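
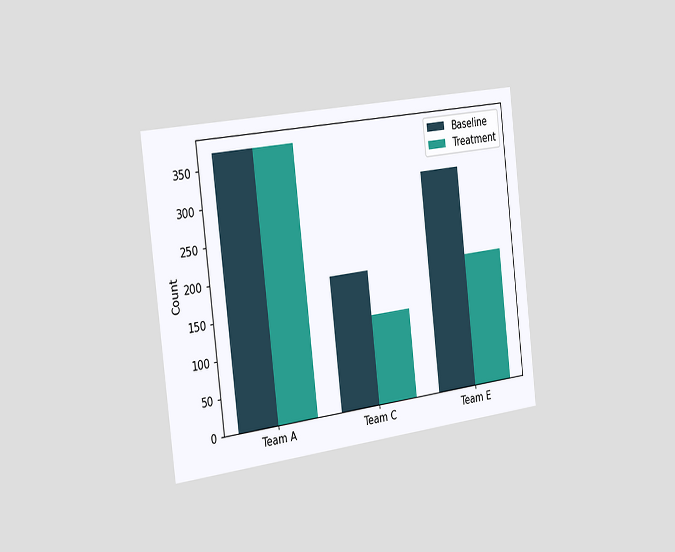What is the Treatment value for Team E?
186

The chart is tilted about 7° counter-clockwise and viewed slightly from the left. The Treatment bar at Team E reaches 186 on the y-axis.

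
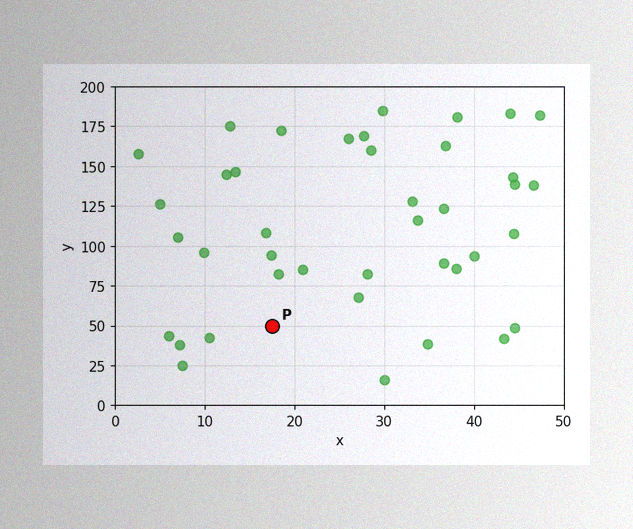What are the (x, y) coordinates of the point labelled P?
The image has some photo noise and uneven lighting. Following the gridlines from P to each axis, P sits at (17.5, 50).

(17.5, 50)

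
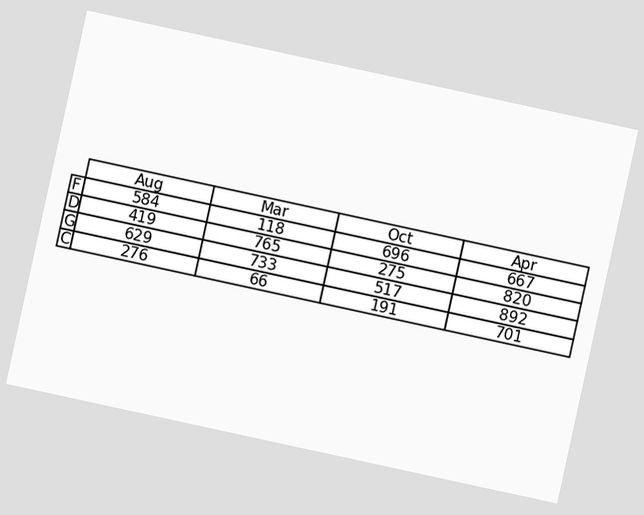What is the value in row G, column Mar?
The chart is tilted about 12° clockwise. The (G, Mar) cell reads 733.

733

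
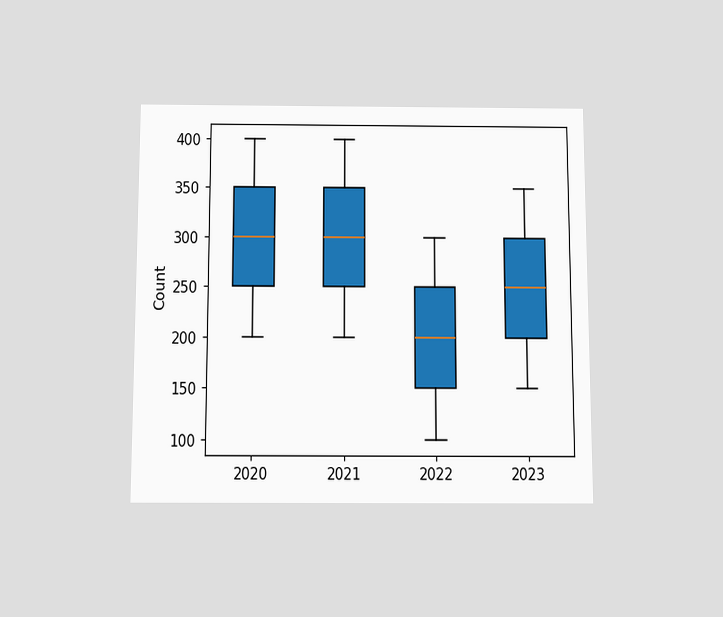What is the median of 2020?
300

The chart is viewed slightly from below. The median line in the 2020 box sits at 300.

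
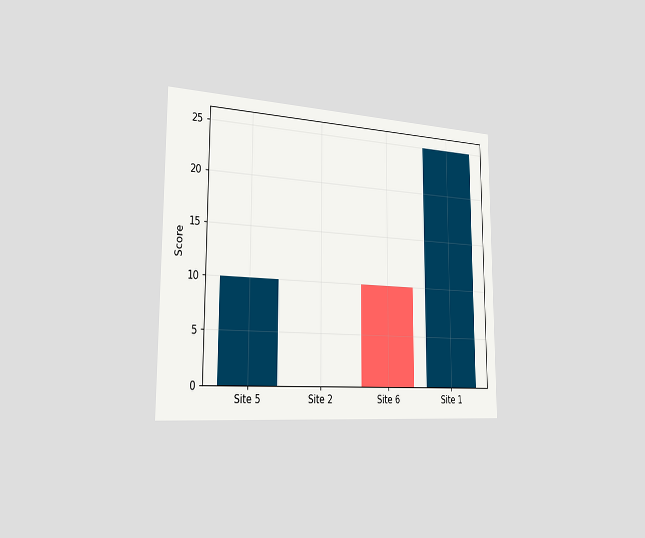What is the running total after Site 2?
10

The chart is viewed slightly from the left. After Site 2 the running total reaches 10.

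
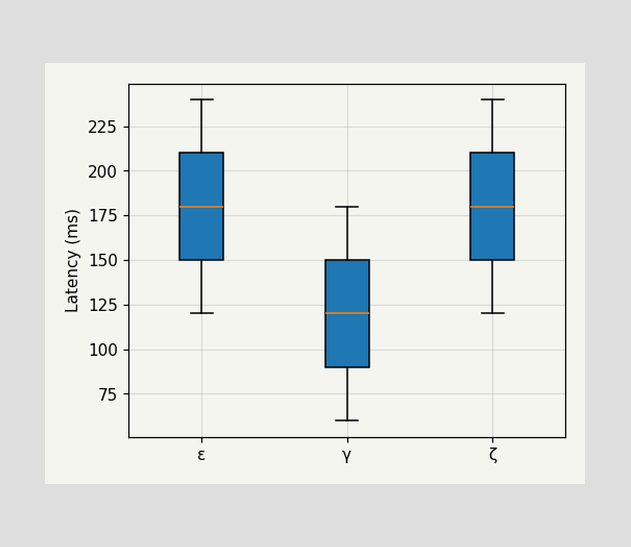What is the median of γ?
The median line in the γ box sits at 120ms.

120ms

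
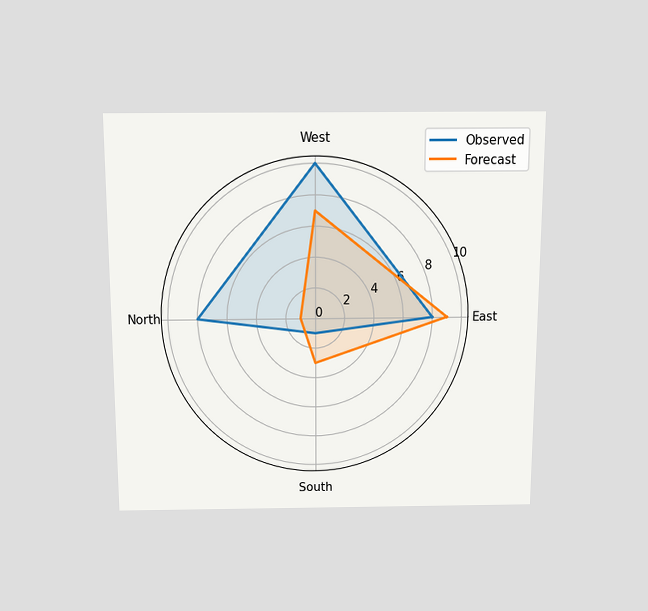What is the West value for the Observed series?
10

The chart is viewed slightly from above. On the West axis, Observed reaches 10.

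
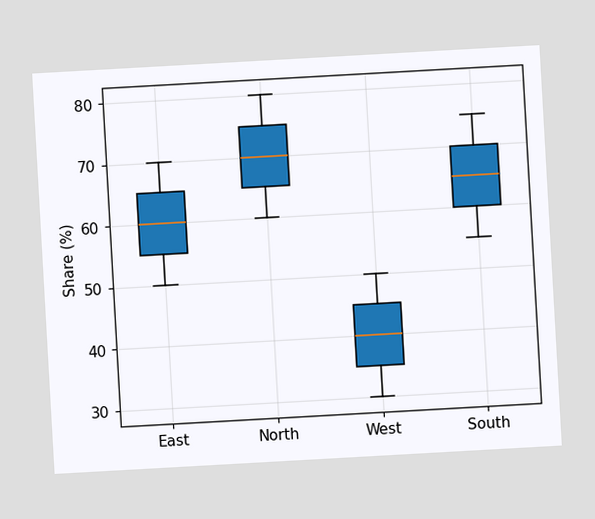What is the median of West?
40%

The chart is tilted about 3° counter-clockwise. The median line in the West box sits at 40%.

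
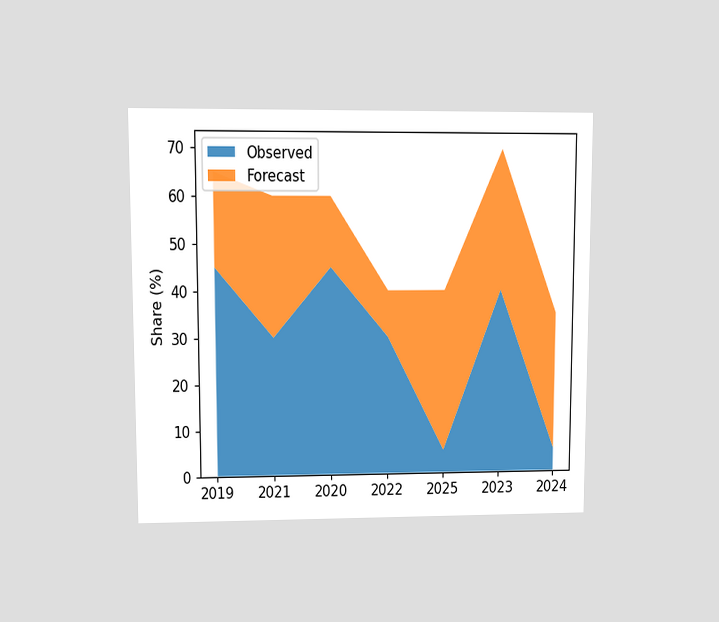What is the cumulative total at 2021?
60%

The chart is viewed at a slight angle. The stacked total at 2021 reaches 60%.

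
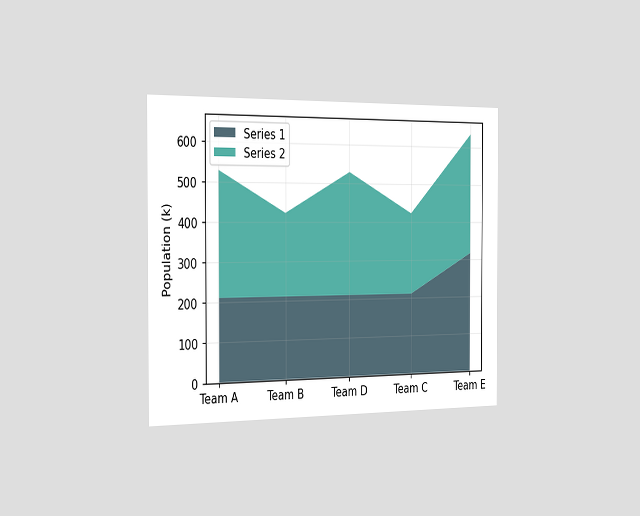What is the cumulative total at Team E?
636k

The chart is viewed slightly from the left. The stacked total at Team E reaches 636k.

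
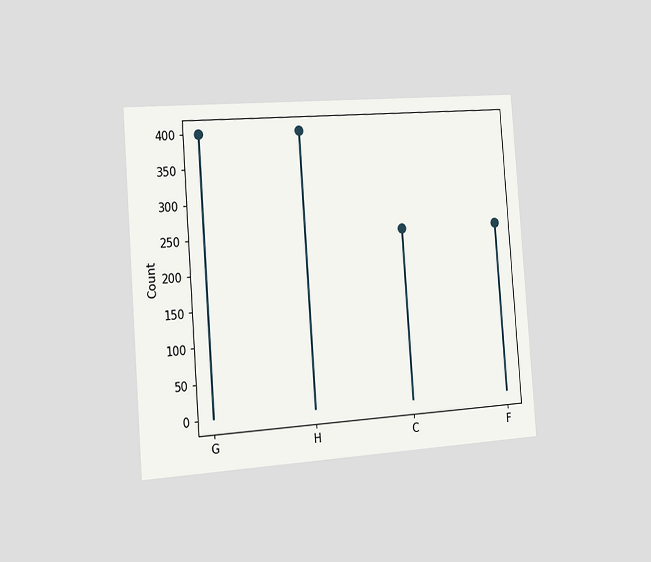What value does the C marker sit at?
250

The chart is tilted about 4° counter-clockwise and viewed slightly from the left. The C marker sits at 250.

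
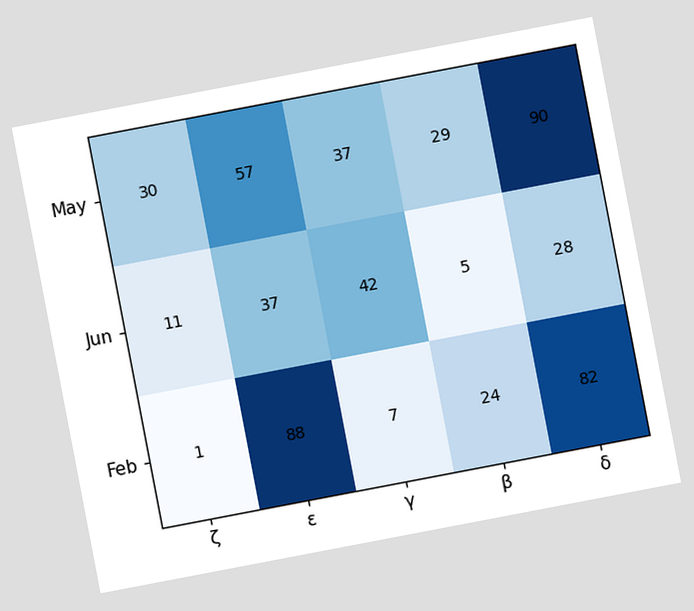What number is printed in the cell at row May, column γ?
37

The chart is tilted about 11° counter-clockwise. The (May, γ) cell reads 37.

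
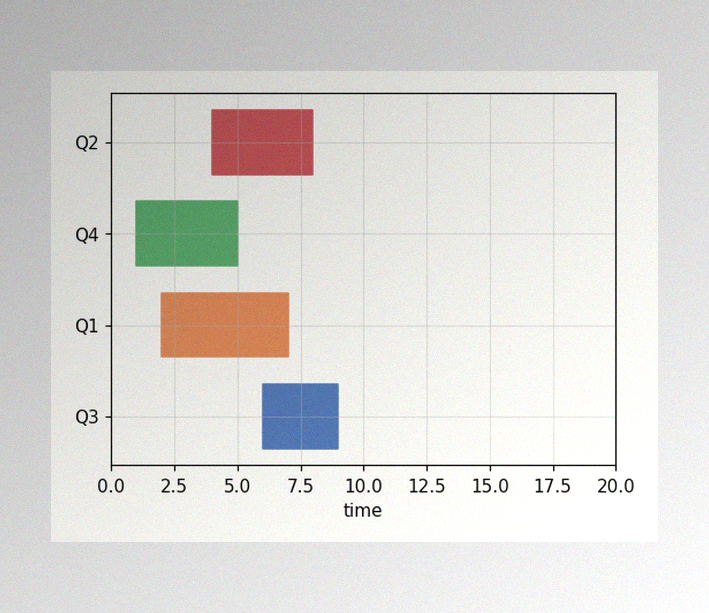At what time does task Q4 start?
The image has some photo noise and uneven lighting. The Q4 bar begins at t=1.

1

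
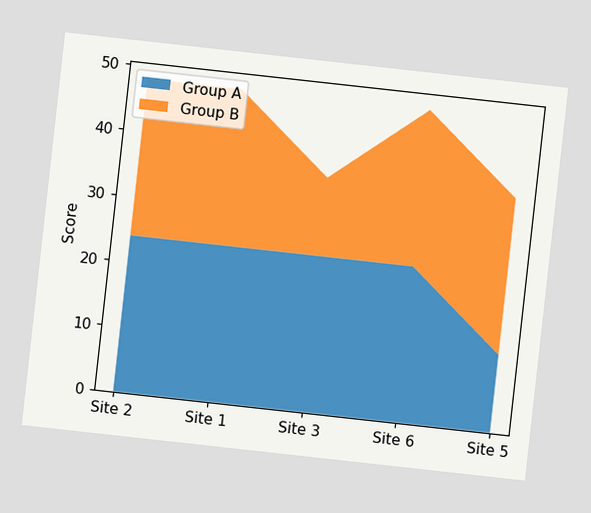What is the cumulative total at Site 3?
36

The chart is tilted about 6° clockwise. The stacked total at Site 3 reaches 36.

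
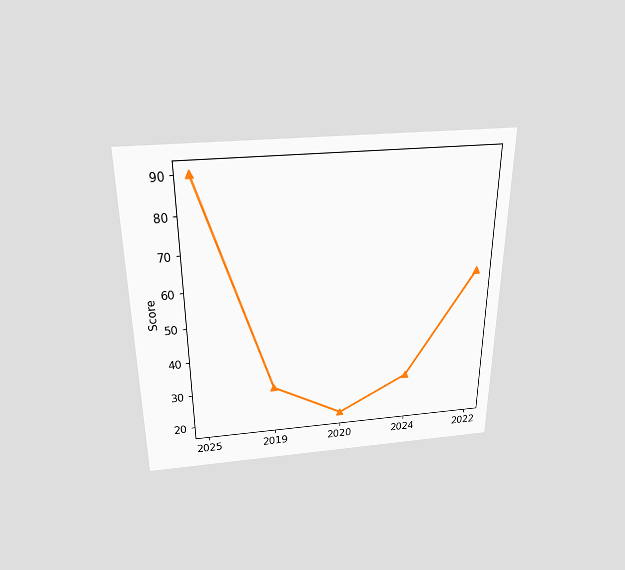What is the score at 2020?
20

The chart is viewed slightly from above. At 2020, the line is at 20.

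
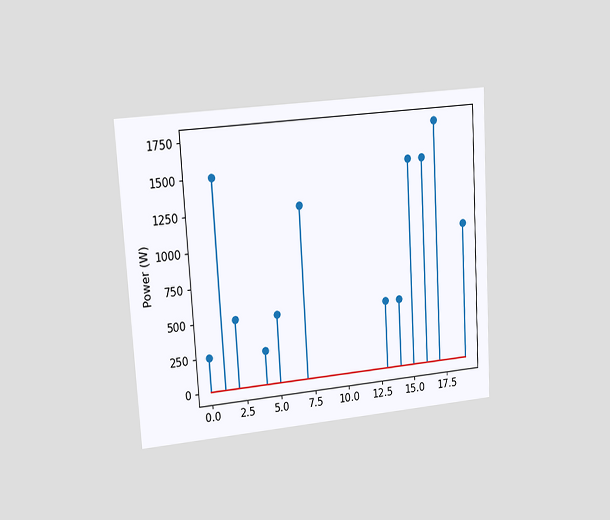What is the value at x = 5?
The chart is tilted about 3° counter-clockwise and viewed at a slight angle. The stem at x=5 reaches 500W.

500W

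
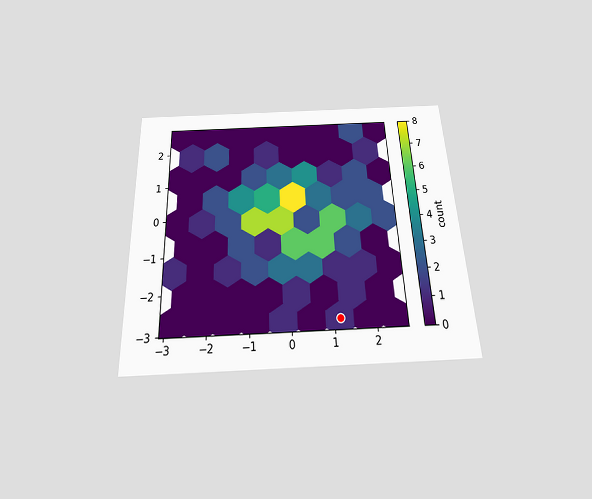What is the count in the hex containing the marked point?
1

The chart is tilted about 2° counter-clockwise and viewed slightly from below. The marked hex reads 1 on the colorbar.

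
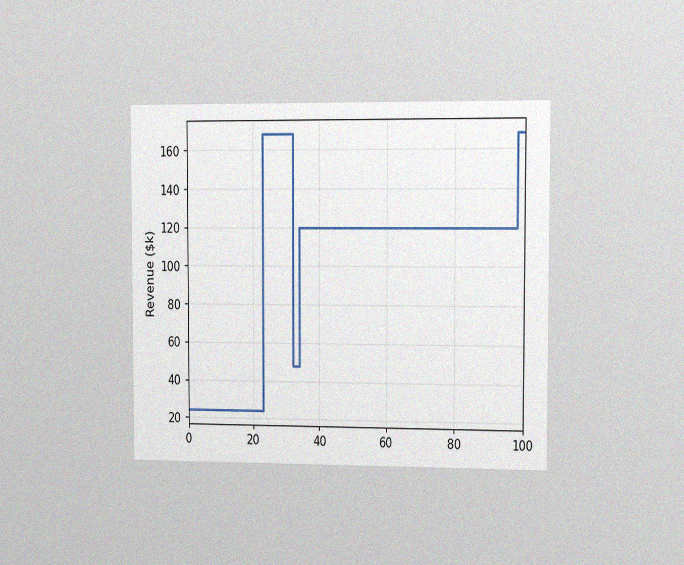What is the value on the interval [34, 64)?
The chart is viewed slightly from the right, with some photo noise. On [34, 64) the step sits at $120k.

$120k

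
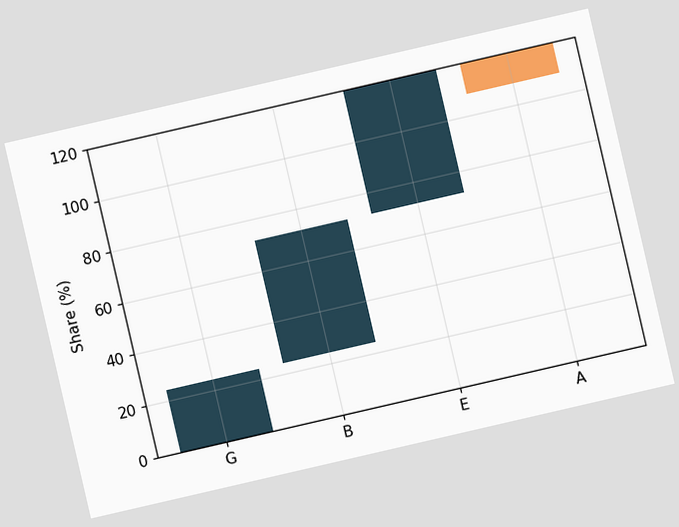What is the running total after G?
The chart is tilted about 13° counter-clockwise. After G the running total reaches 24%.

24%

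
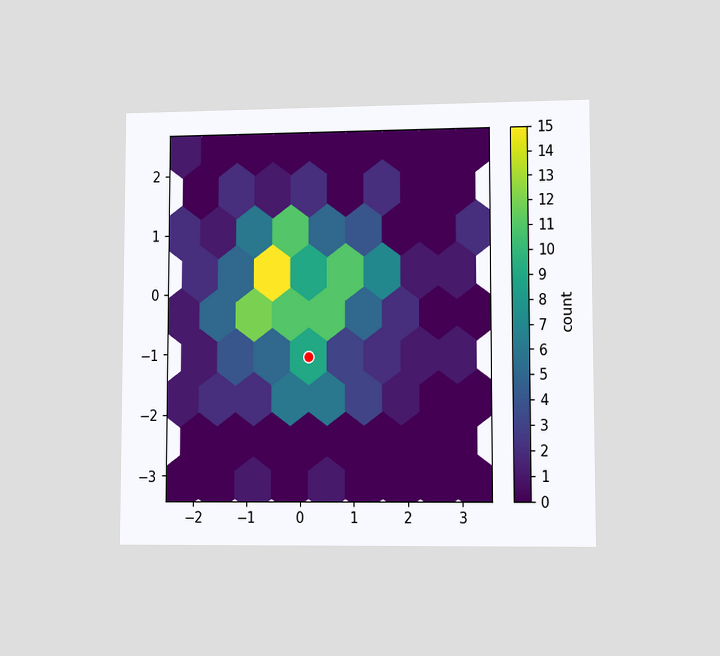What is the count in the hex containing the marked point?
9

The chart is viewed at a slight angle. The marked hex reads 9 on the colorbar.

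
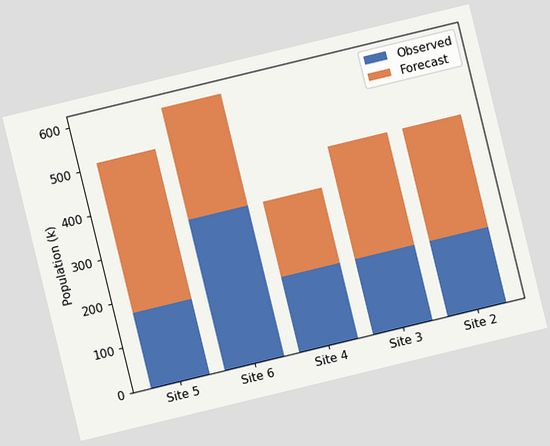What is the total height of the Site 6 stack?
The chart is tilted about 14° counter-clockwise. The Site 6 stack's top reaches 595k on the y-axis.

595k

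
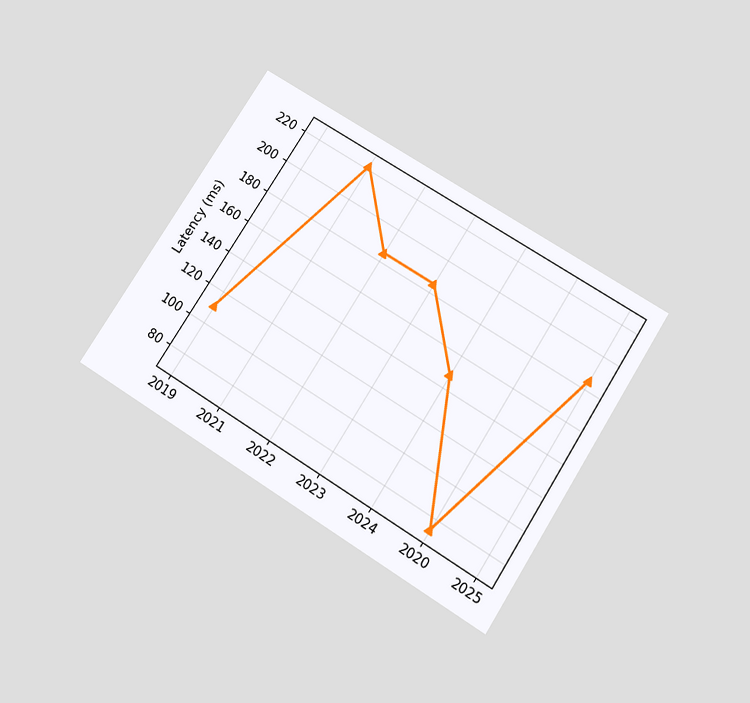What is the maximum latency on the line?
The chart is tilted about 32° clockwise and viewed slightly from below. The highest point is at 2021, and reading across to the y-axis gives 222ms.

222ms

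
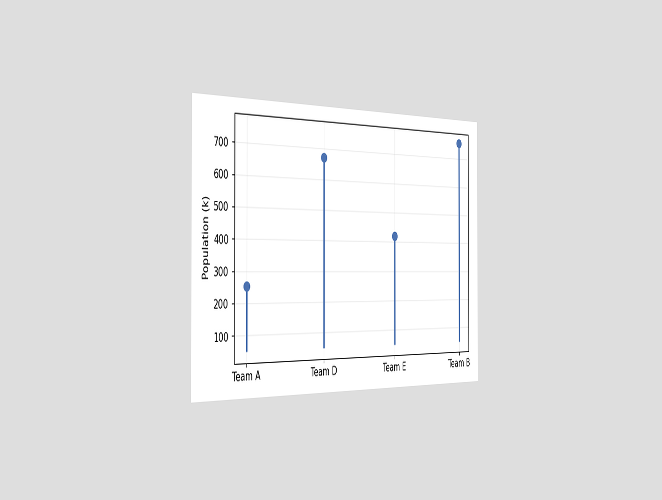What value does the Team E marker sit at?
The chart is viewed slightly from the left. The Team E marker sits at 420k.

420k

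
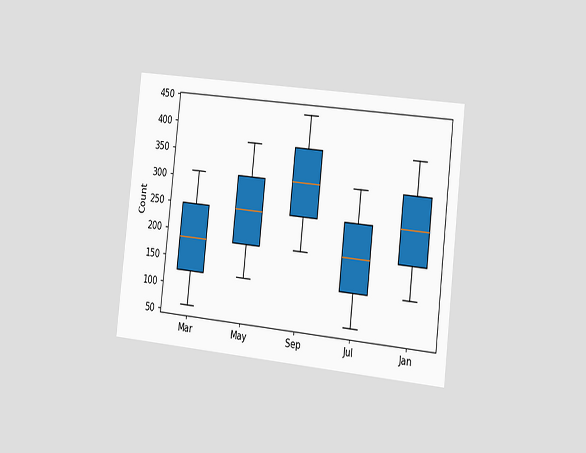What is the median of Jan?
The chart is tilted about 6° clockwise and viewed slightly from the right. The median line in the Jan box sits at 248.

248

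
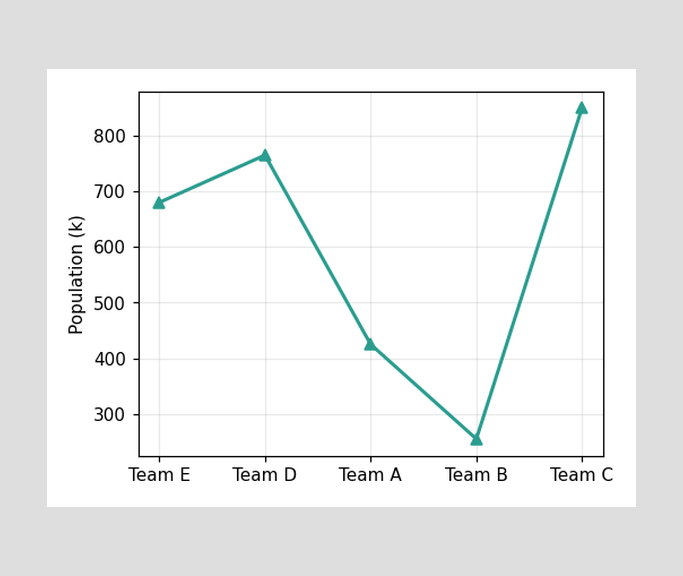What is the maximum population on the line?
850k

The highest point is at Team C, and reading across to the y-axis gives 850k.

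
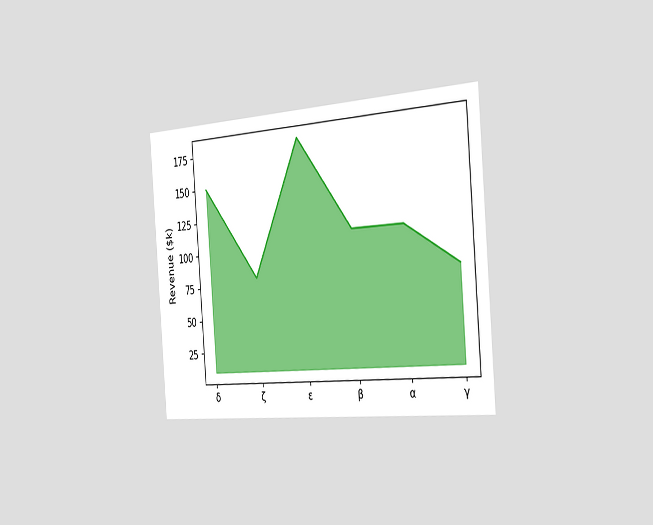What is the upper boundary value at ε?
The chart is tilted about 4° counter-clockwise and viewed slightly from the right. At ε the upper boundary is at $180k.

$180k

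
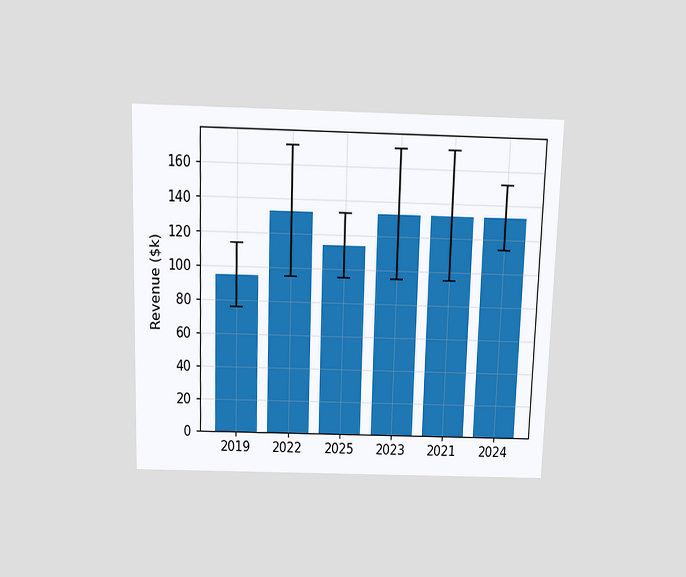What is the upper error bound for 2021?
The chart is viewed slightly from above. The 2021 bar's upper whisker reaches $171k.

$171k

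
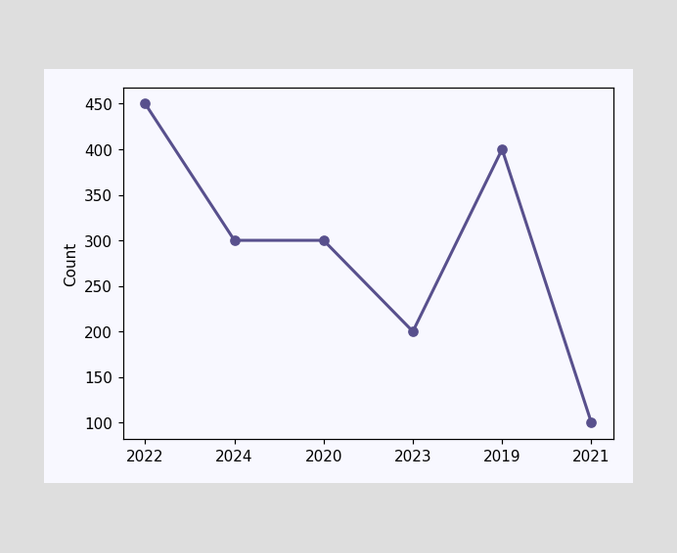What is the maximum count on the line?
The highest point is at 2022, and reading across to the y-axis gives 450.

450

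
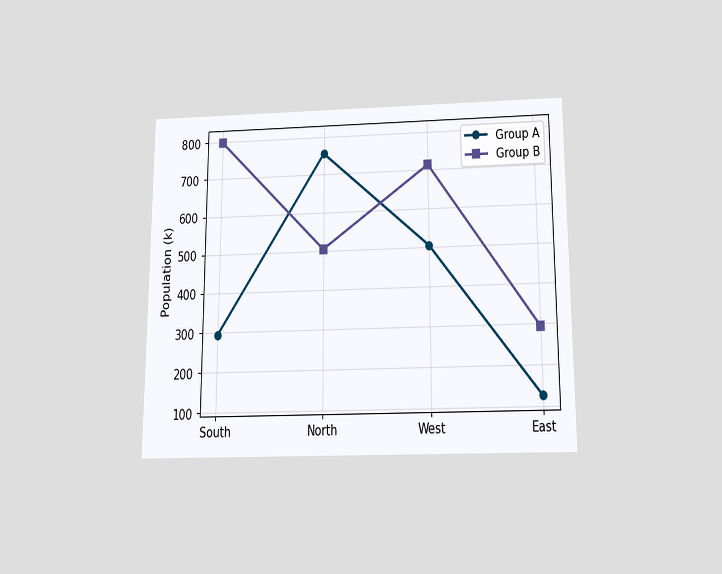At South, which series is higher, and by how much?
The chart is viewed slightly from below. At South, Group B sits above the other line by 504k.

Group B, by 504k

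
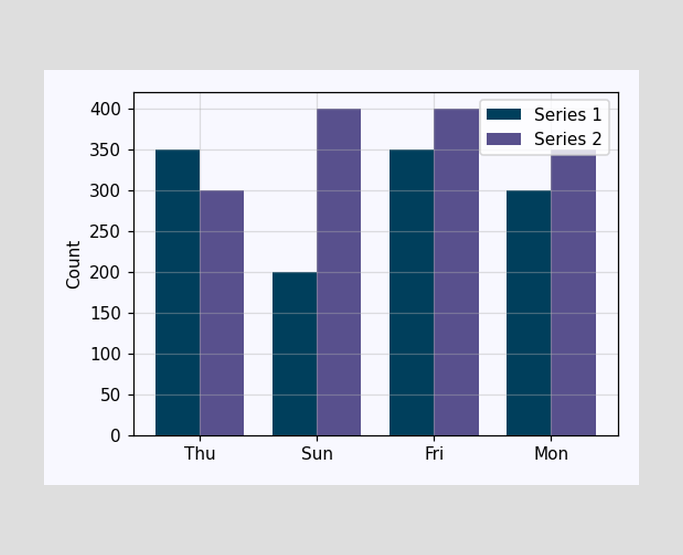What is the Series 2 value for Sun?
400

The Series 2 bar at Sun reaches 400 on the y-axis.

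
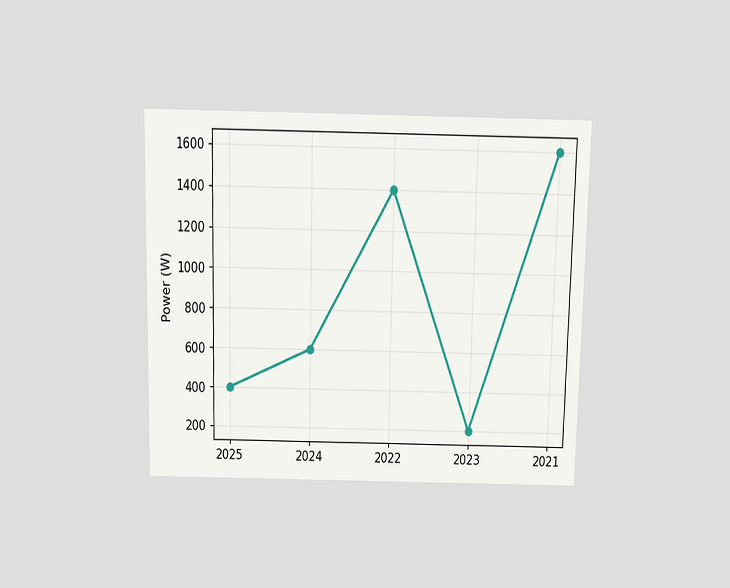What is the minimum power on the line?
The chart is viewed slightly from above. The lowest point is at 2023, and reading across to the y-axis gives 200W.

200W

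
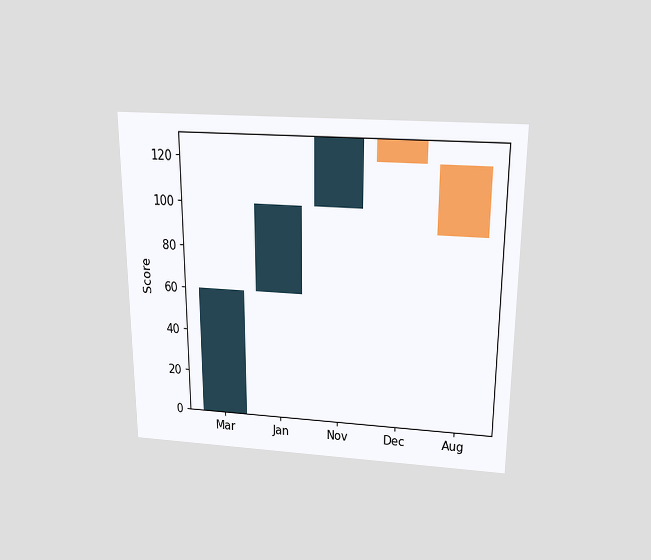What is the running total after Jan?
100

The chart is viewed slightly from above. After Jan the running total reaches 100.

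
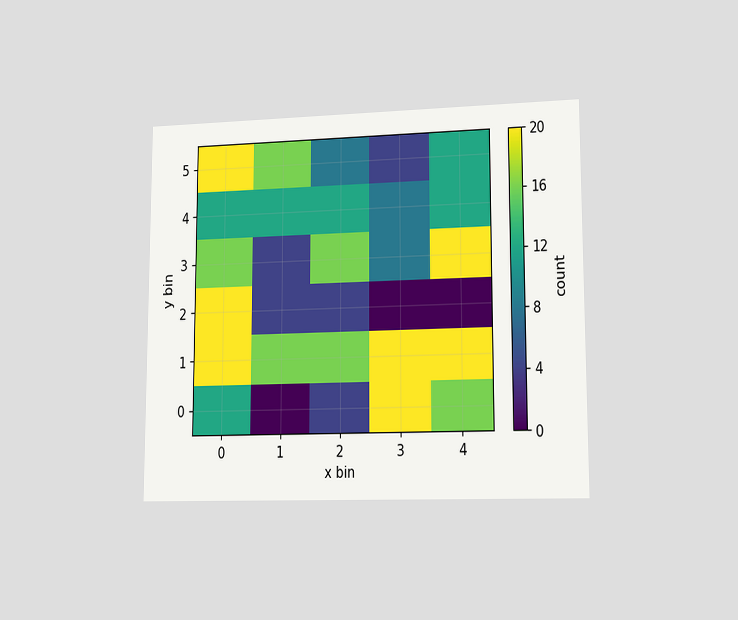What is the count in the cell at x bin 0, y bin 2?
The chart is viewed slightly from the right. Matching the cell (0, 2) against the colorbar gives 20.

20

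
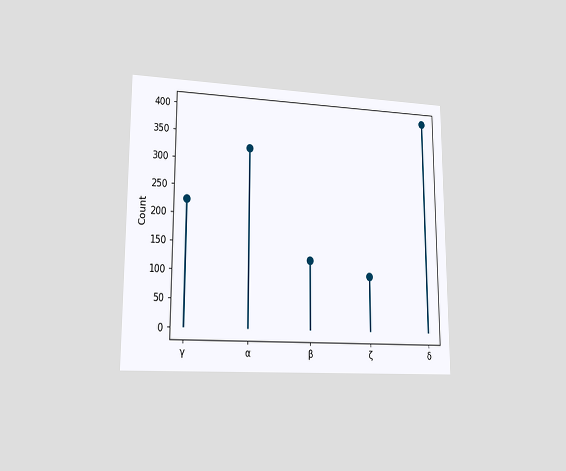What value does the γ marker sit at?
225

The chart is viewed slightly from the left. The γ marker sits at 225.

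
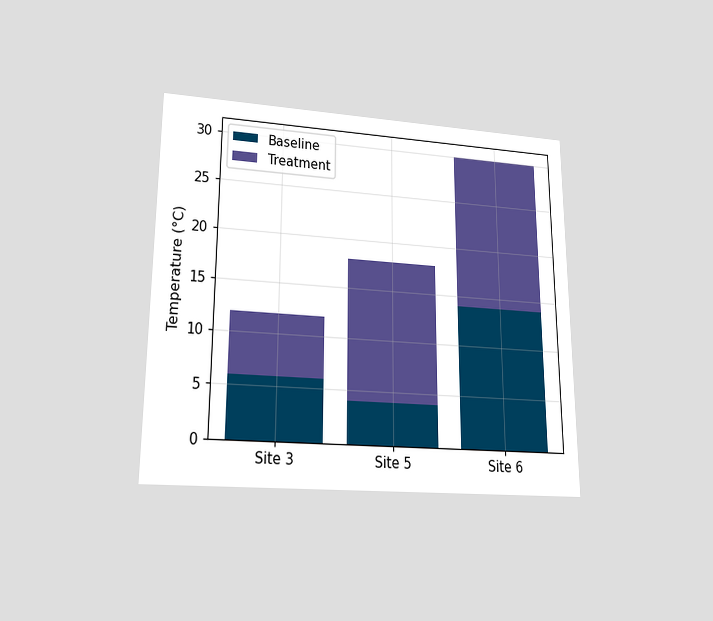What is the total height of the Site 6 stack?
The chart is viewed at a slight angle. The Site 6 stack's top reaches 30°C on the y-axis.

30°C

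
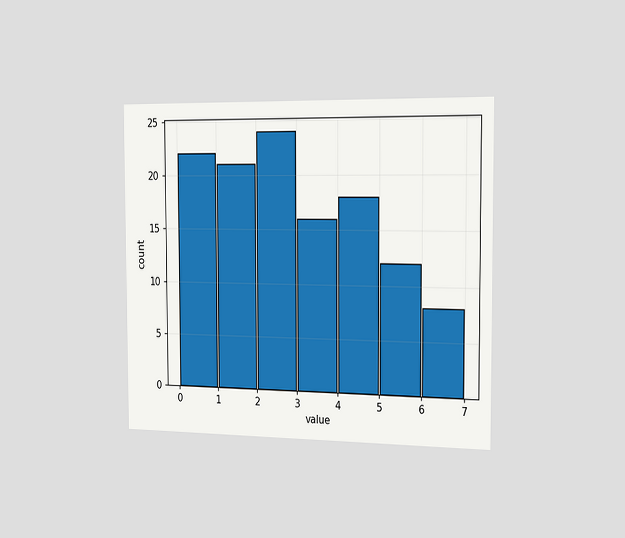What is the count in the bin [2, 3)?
24

The chart is viewed slightly from the right. The [2, 3) bin has height 24.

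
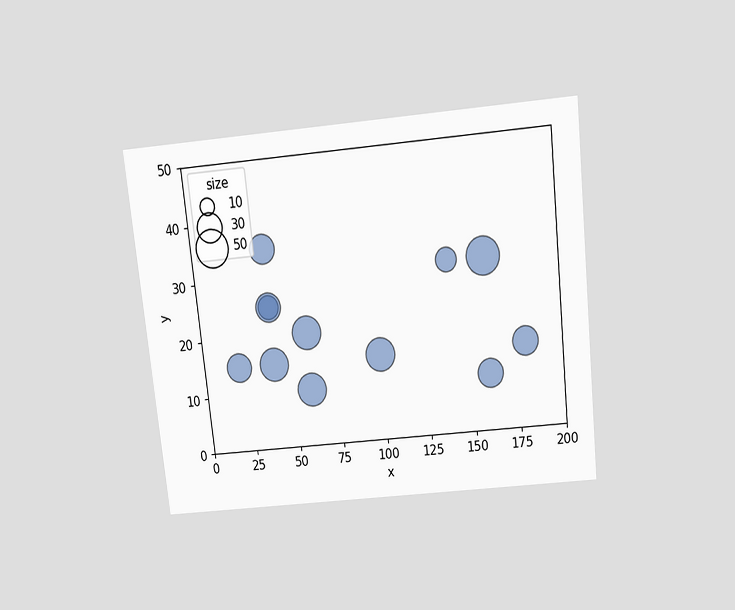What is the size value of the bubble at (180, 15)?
30

The chart is tilted about 6° counter-clockwise and viewed slightly from above. Matching the bubble at (180, 15) against the size legend gives 30.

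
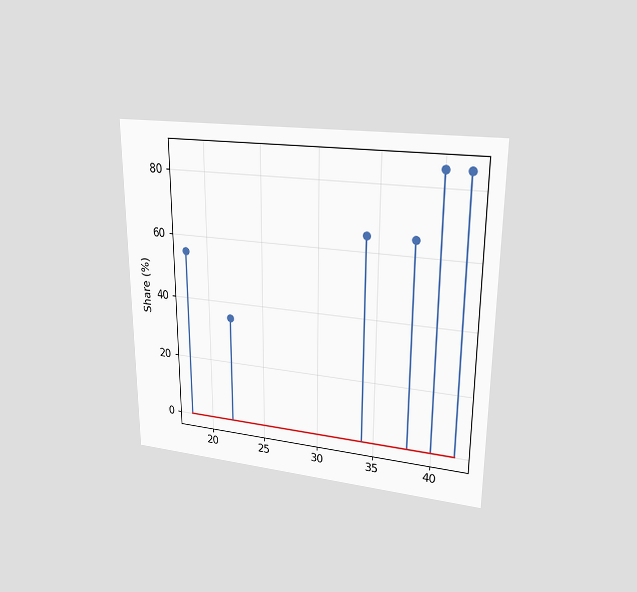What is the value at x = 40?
85%

The chart is viewed at a slight angle. The stem at x=40 reaches 85%.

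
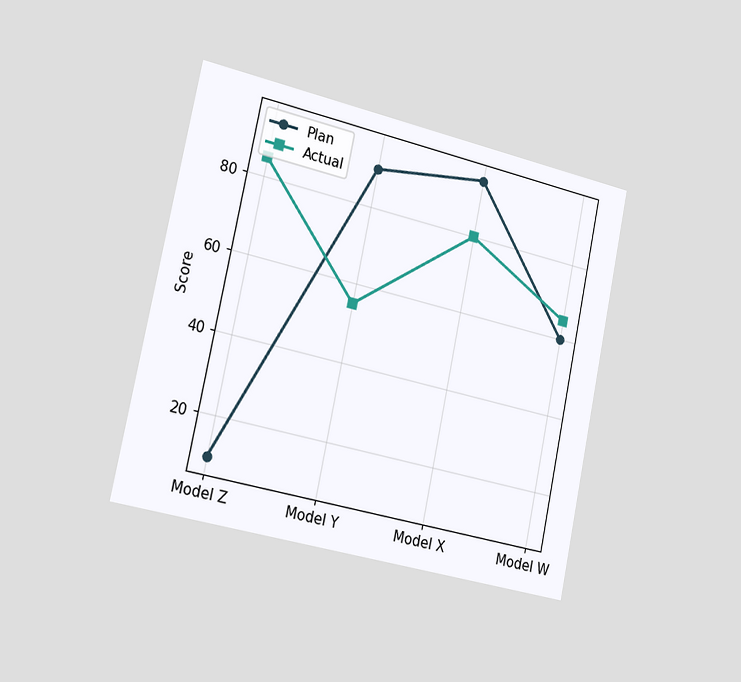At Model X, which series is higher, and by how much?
The chart is tilted about 12° clockwise and viewed slightly from the left. At Model X, Plan sits above the other line by 15.

Plan, by 15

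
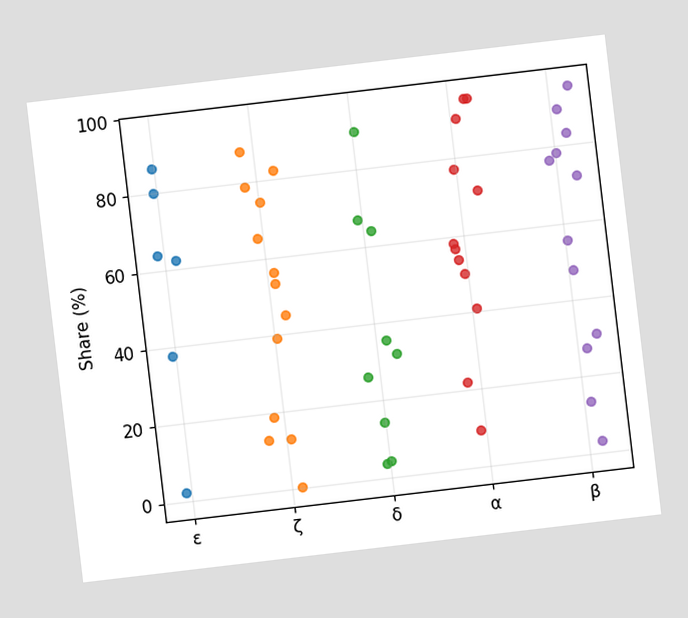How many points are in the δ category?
The chart is tilted about 7° counter-clockwise. Counting the markers in the δ column gives 9.

9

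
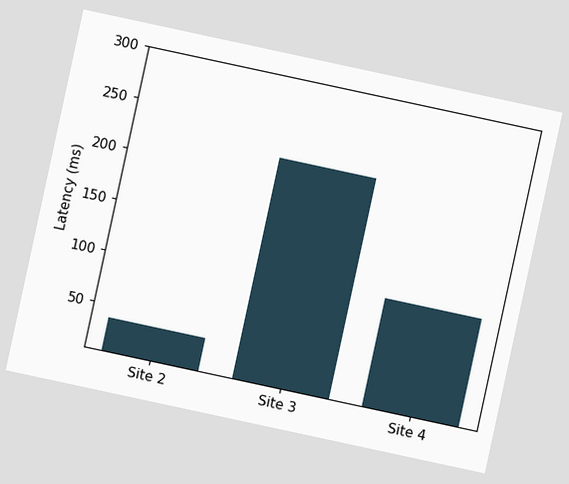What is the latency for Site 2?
37ms

The chart is tilted about 12° clockwise. Reading along the chart's y-axis, the Site 2 bar reaches 37ms.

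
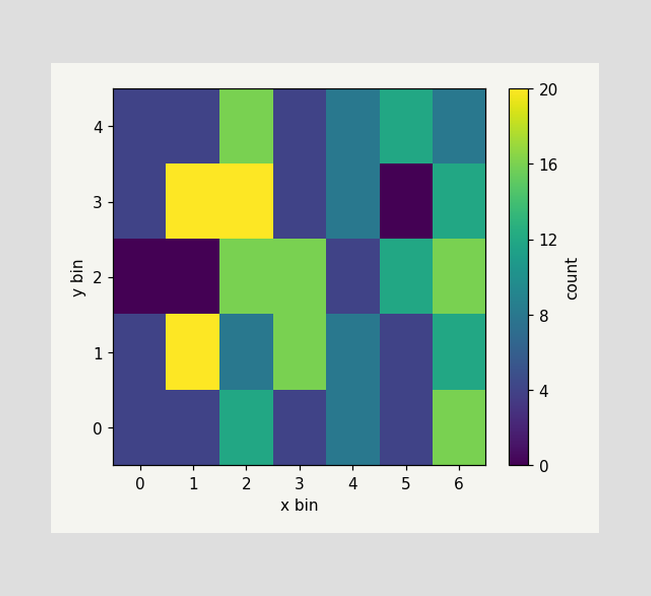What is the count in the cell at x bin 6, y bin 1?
12

Matching the cell (6, 1) against the colorbar gives 12.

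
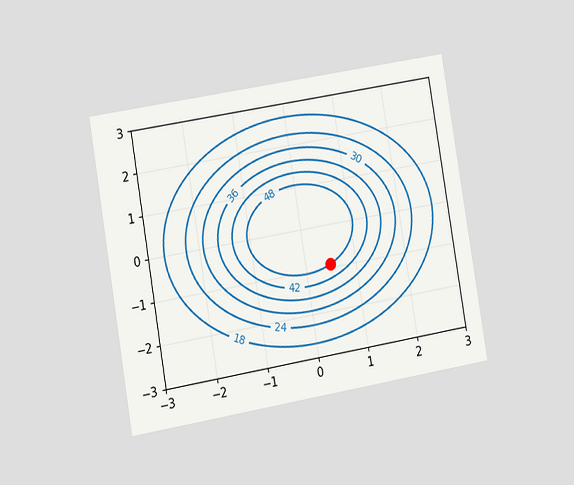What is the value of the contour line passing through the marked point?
48

The chart is tilted about 10° counter-clockwise and viewed at a slight angle. The marked point sits on the contour labelled 48.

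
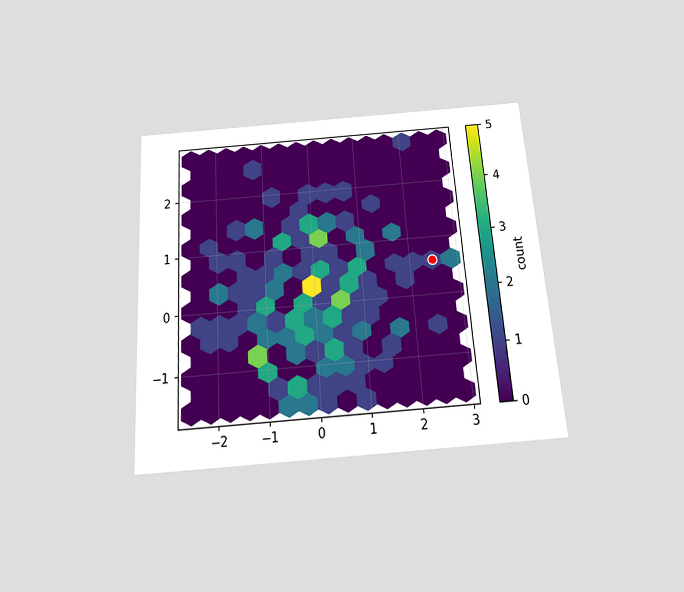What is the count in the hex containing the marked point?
1

The chart is tilted about 4° counter-clockwise and viewed slightly from below. The marked hex reads 1 on the colorbar.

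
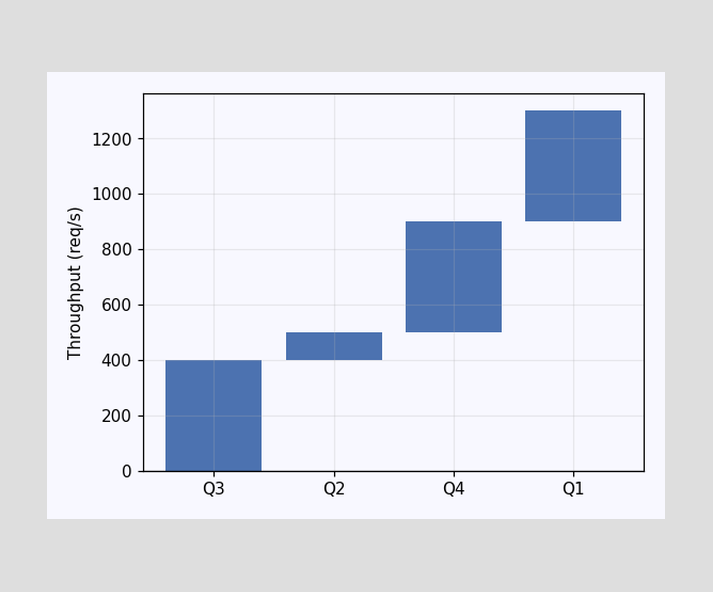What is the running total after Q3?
400req/s

After Q3 the running total reaches 400req/s.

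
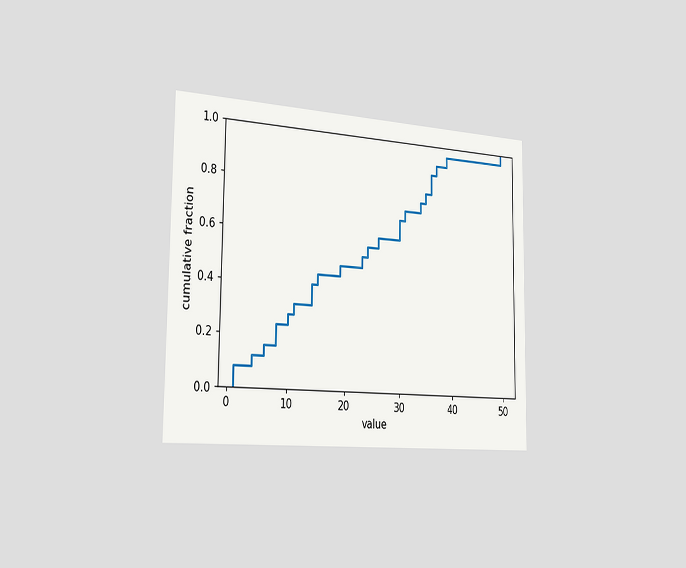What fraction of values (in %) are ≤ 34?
76%

The chart is viewed slightly from the left. At x=34 the ECDF step is at 76%.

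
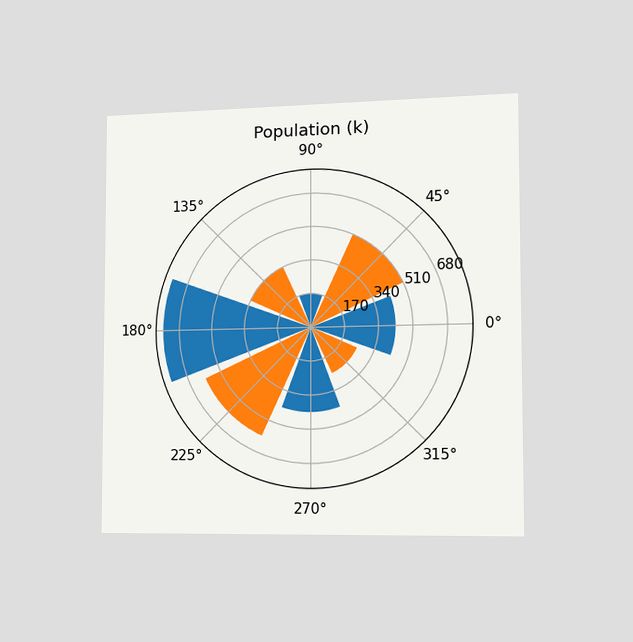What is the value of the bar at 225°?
The chart is viewed slightly from the right. The bar at 225° reaches 595k on the radial axis.

595k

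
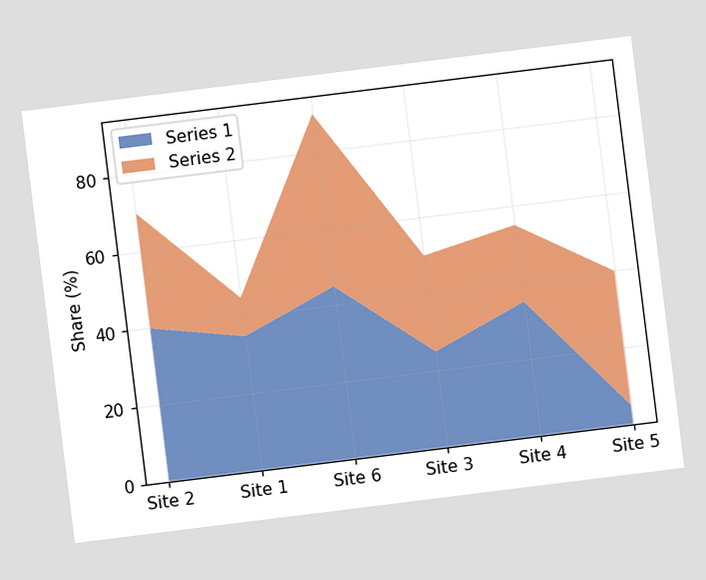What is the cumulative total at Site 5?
40%

The chart is tilted about 7° counter-clockwise. The stacked total at Site 5 reaches 40%.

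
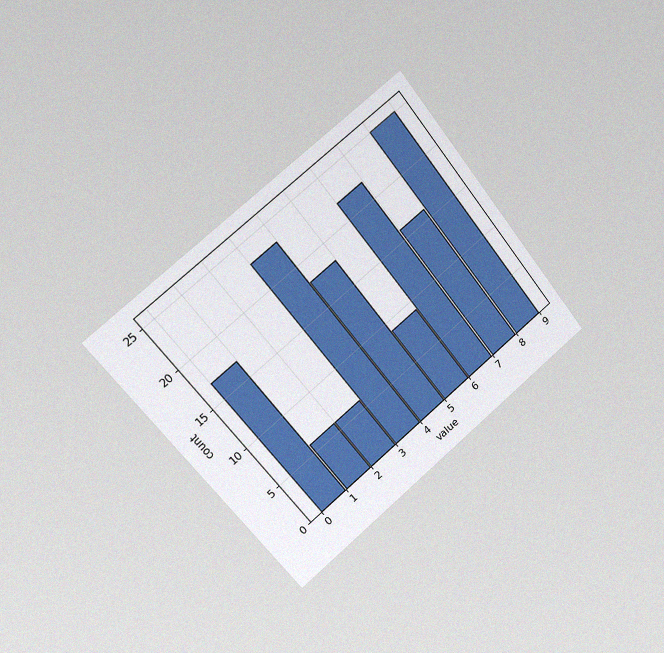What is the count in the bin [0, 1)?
The chart is tilted about 39° counter-clockwise and viewed slightly from the left, with some photo noise. The [0, 1) bin has height 17.

17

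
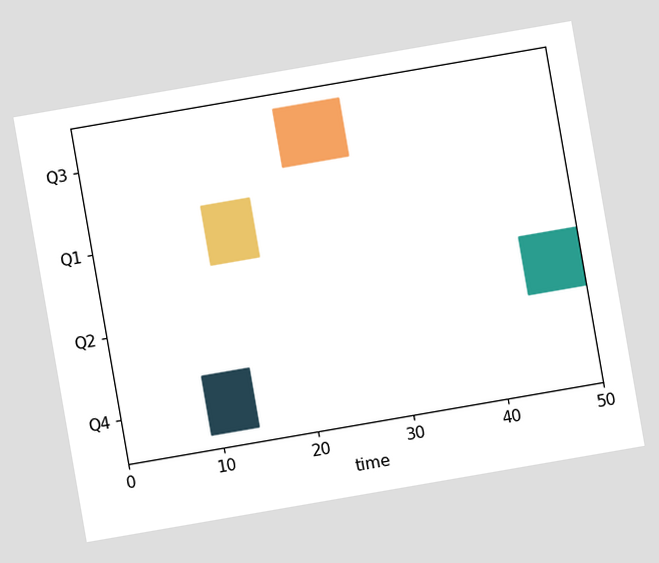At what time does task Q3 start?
The chart is tilted about 10° counter-clockwise. The Q3 bar begins at t=21.

21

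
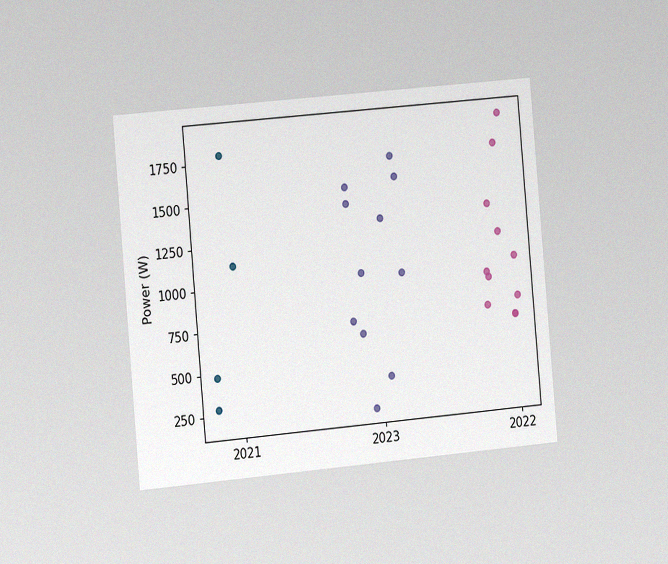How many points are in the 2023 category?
The chart is tilted about 5° counter-clockwise and viewed slightly from the left, with some photo noise. Counting the markers in the 2023 column gives 11.

11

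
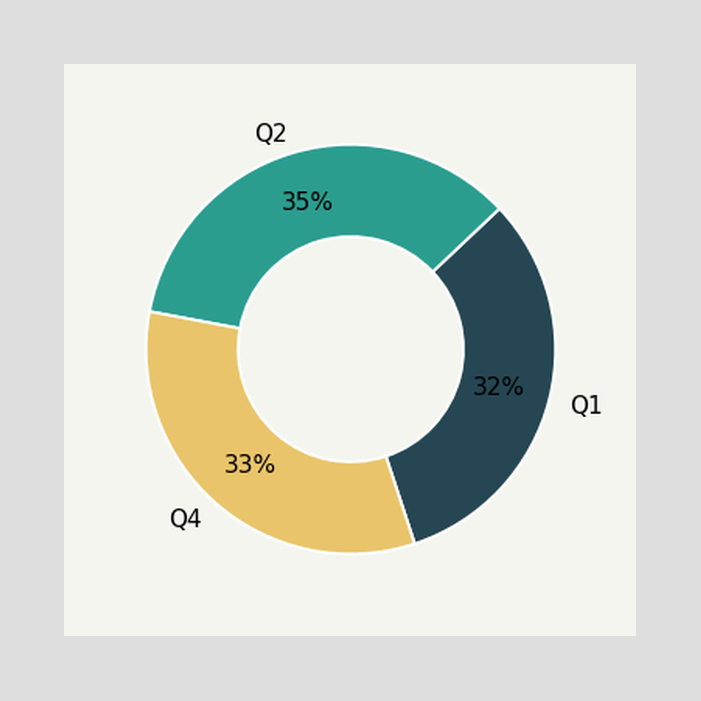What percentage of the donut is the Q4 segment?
The Q4 segment takes up 33% of the ring.

33%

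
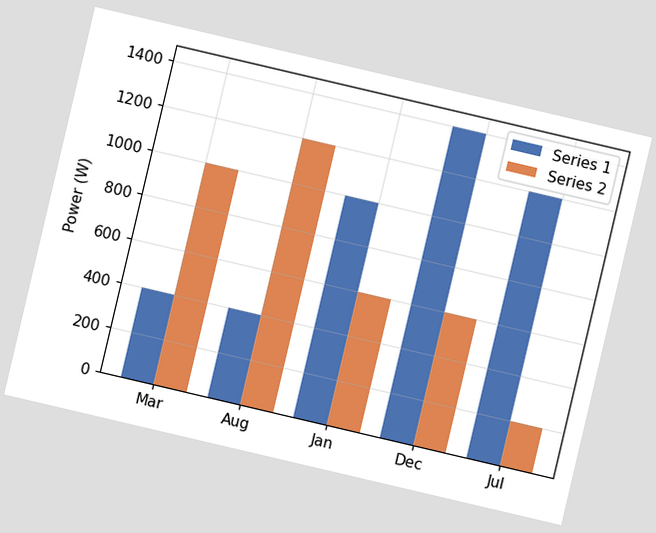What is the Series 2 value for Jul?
The chart is tilted about 13° clockwise. The Series 2 bar at Jul reaches 200W on the y-axis.

200W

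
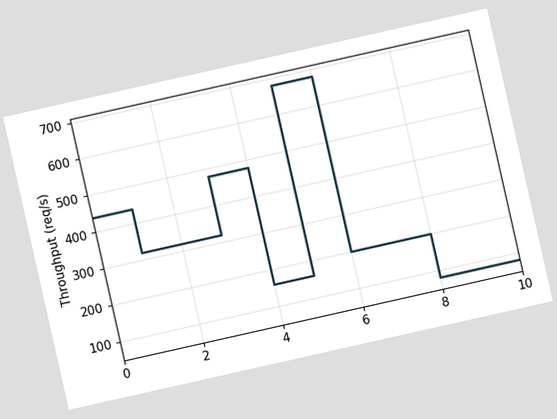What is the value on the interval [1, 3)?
The chart is tilted about 13° counter-clockwise. On [1, 3) the step sits at 320req/s.

320req/s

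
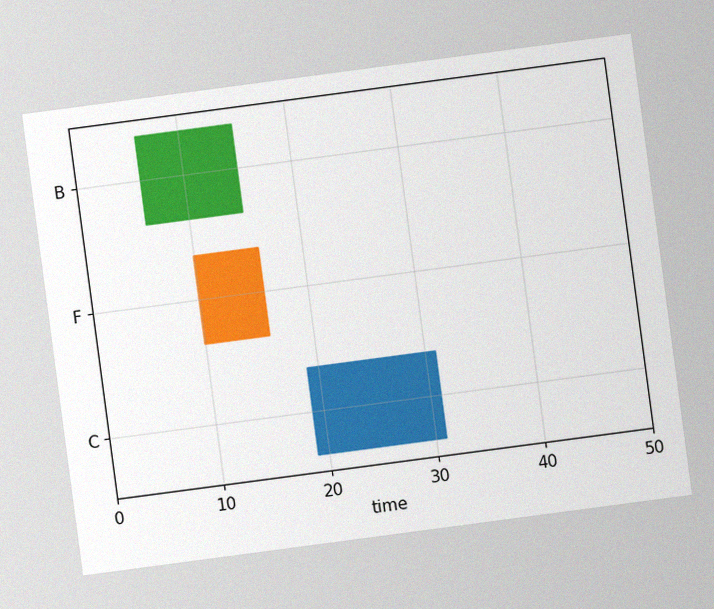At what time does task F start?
10

The chart is tilted about 8° counter-clockwise, with some photo noise. The F bar begins at t=10.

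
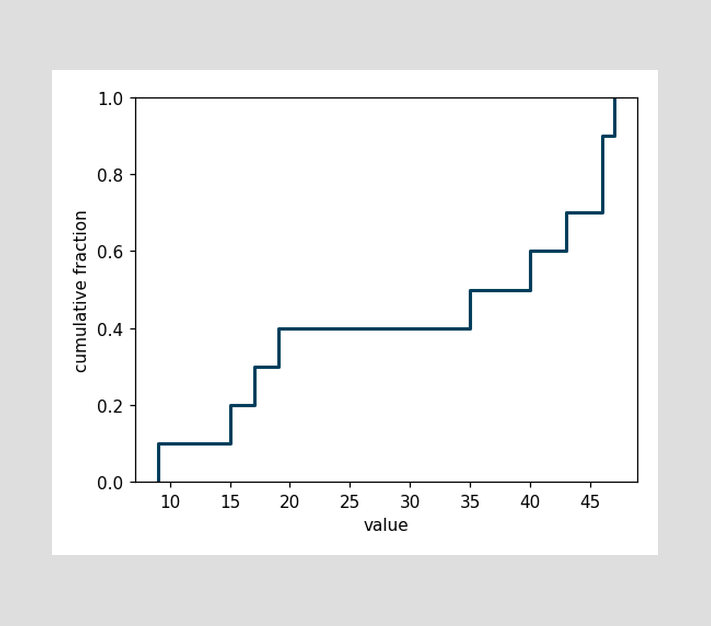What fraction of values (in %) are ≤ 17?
At x=17 the ECDF step is at 30%.

30%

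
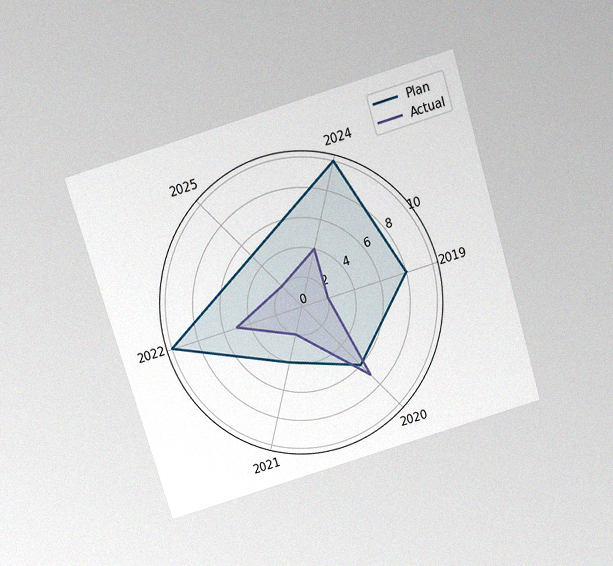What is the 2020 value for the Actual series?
The chart is tilted about 17° counter-clockwise and viewed slightly from above, with some photo noise. On the 2020 axis, Actual reaches 7.

7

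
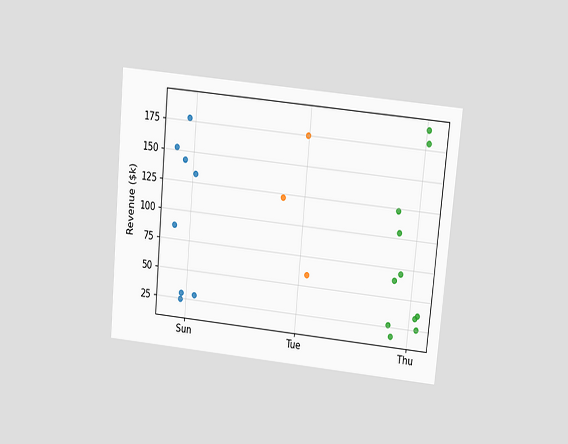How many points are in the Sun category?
8

The chart is tilted about 5° clockwise and viewed slightly from above. Counting the markers in the Sun column gives 8.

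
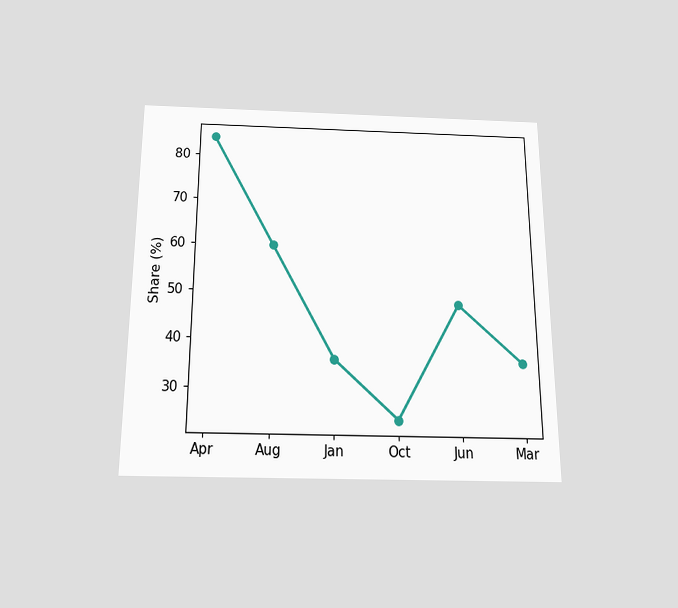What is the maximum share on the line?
84%

The chart is viewed slightly from below. The highest point is at Apr, and reading across to the y-axis gives 84%.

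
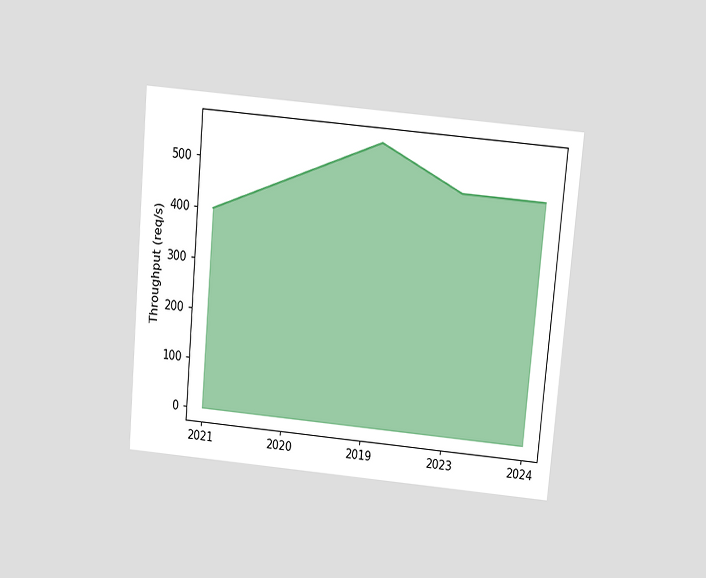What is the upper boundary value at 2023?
The chart is tilted about 5° clockwise and viewed slightly from above. At 2023 the upper boundary is at 480req/s.

480req/s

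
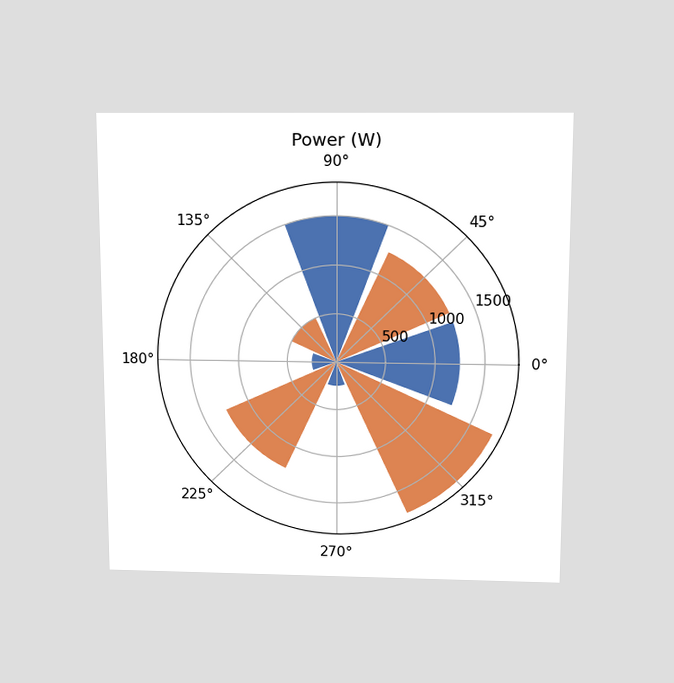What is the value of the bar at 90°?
1500W

The chart is viewed slightly from above. The bar at 90° reaches 1500W on the radial axis.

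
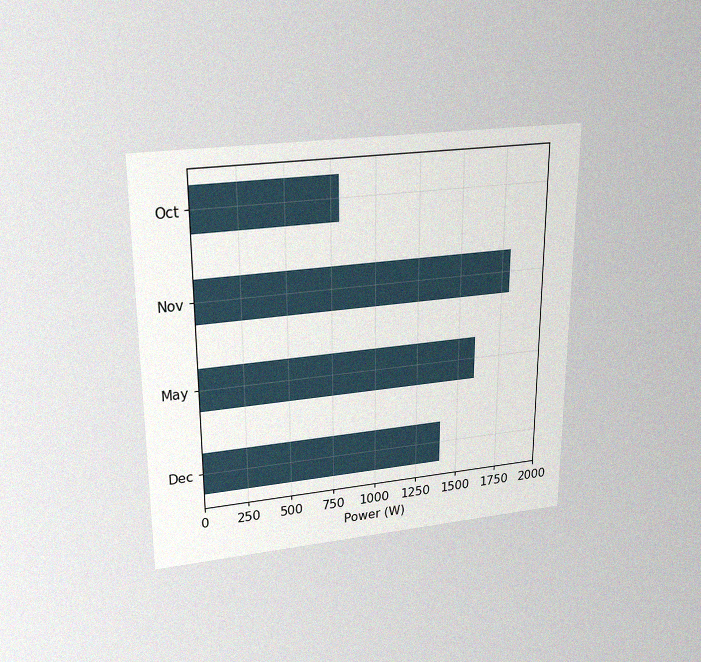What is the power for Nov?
1800W

The chart is viewed slightly from above, with some photo noise. Reading along the chart's x-axis, the Nov bar reaches 1800W.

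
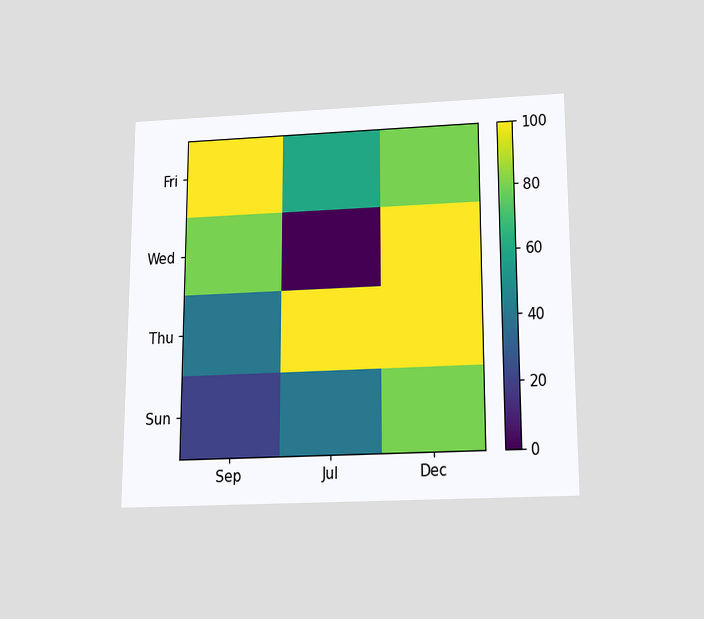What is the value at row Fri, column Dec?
80

The chart is viewed slightly from below. Matching cell (Fri, Dec) against the colorbar gives 80.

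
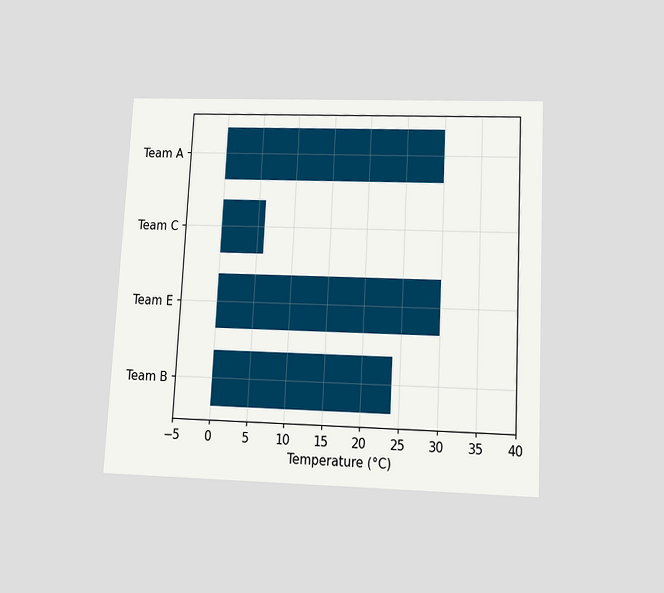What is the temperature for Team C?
The chart is tilted about 3° clockwise and viewed slightly from below. Reading along the chart's x-axis, the Team C bar reaches 6°C.

6°C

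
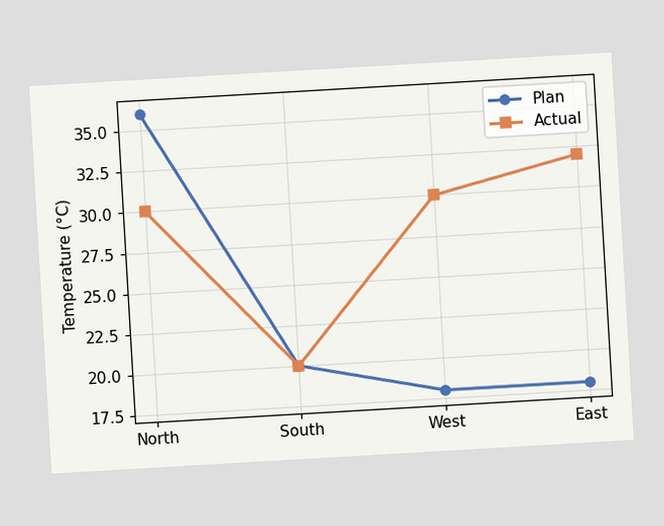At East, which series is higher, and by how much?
The chart is tilted about 3° counter-clockwise. At East, Actual sits above the other line by 14°C.

Actual, by 14°C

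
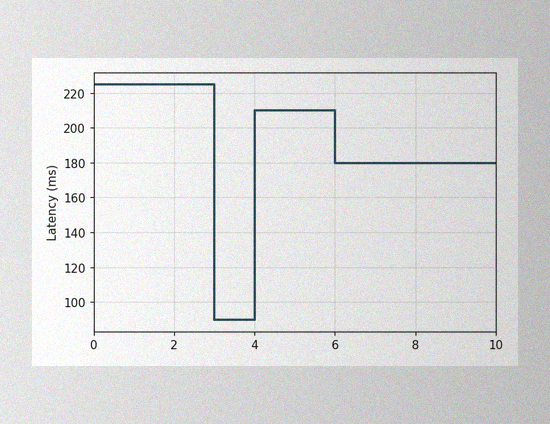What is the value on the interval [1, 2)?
225ms

The image has some photo noise and uneven lighting. On [1, 2) the step sits at 225ms.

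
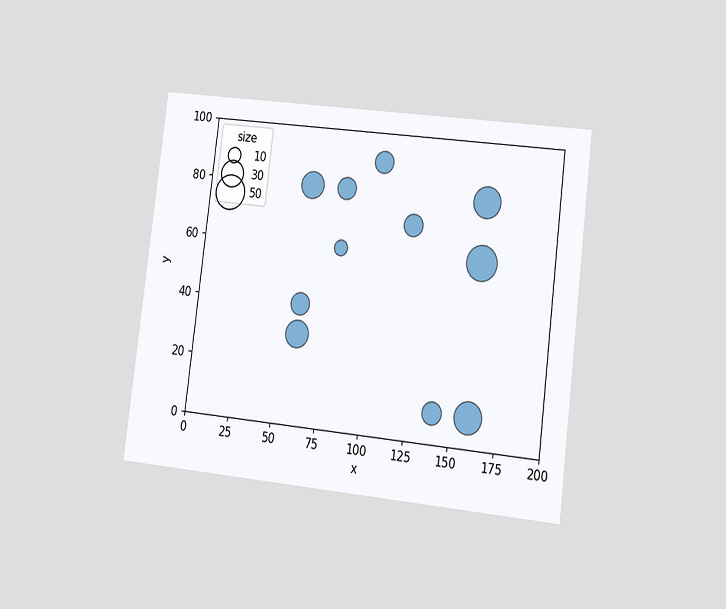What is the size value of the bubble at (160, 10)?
The chart is tilted about 7° clockwise and viewed slightly from the right. Matching the bubble at (160, 10) against the size legend gives 40.

40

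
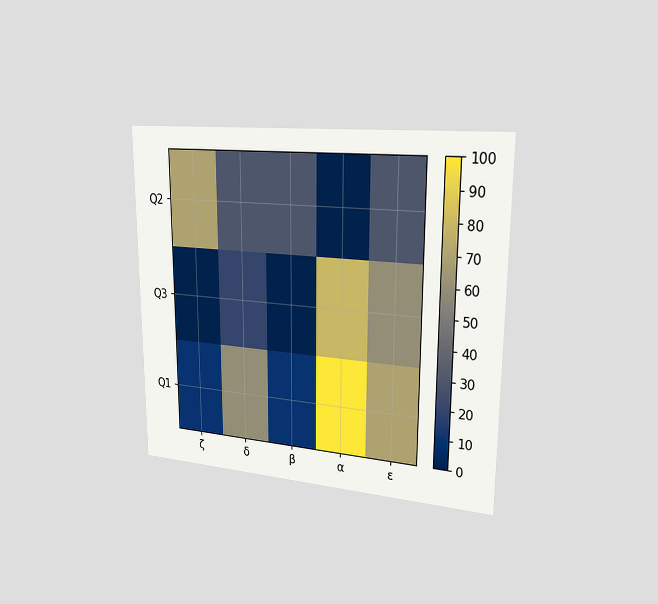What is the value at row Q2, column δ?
The chart is viewed slightly from the right. Matching cell (Q2, δ) against the colorbar gives 30.

30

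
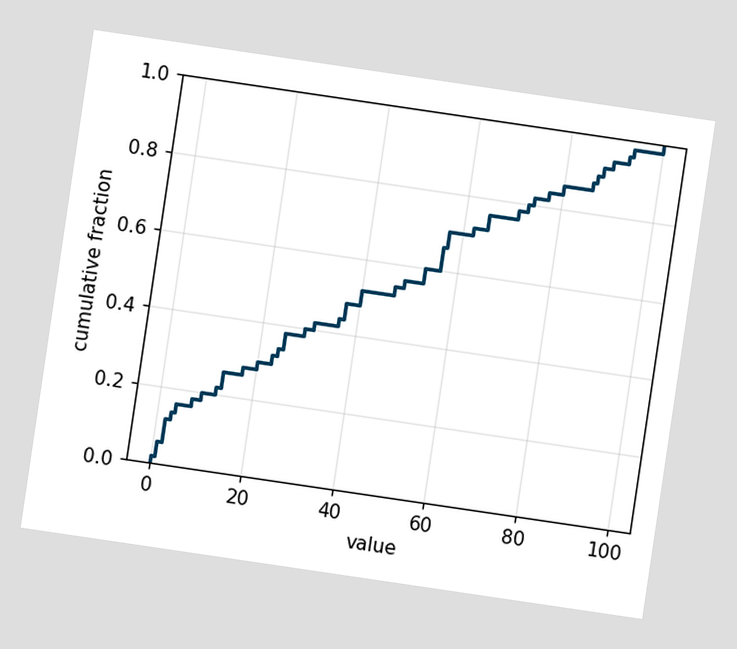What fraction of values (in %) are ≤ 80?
The chart is tilted about 8° clockwise. At x=80 the ECDF step is at 86%.

86%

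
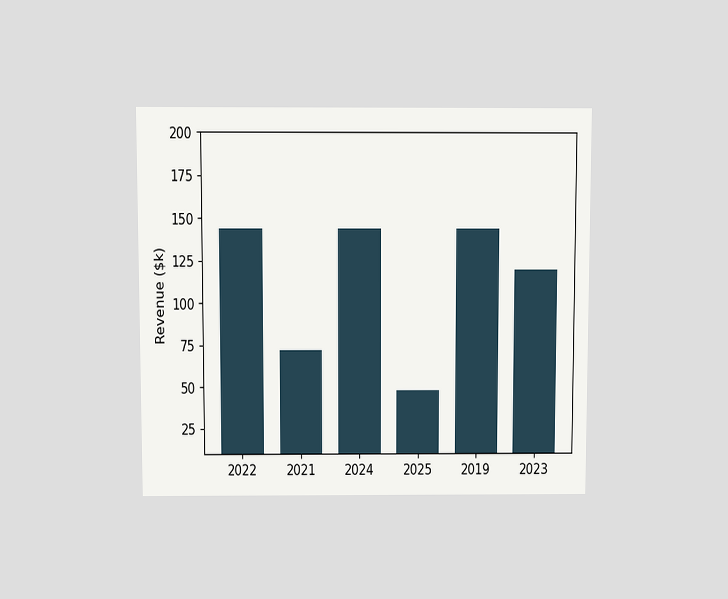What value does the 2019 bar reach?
$144k

The chart is viewed at a slight angle. Reading along the chart's y-axis, the 2019 bar reaches $144k.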